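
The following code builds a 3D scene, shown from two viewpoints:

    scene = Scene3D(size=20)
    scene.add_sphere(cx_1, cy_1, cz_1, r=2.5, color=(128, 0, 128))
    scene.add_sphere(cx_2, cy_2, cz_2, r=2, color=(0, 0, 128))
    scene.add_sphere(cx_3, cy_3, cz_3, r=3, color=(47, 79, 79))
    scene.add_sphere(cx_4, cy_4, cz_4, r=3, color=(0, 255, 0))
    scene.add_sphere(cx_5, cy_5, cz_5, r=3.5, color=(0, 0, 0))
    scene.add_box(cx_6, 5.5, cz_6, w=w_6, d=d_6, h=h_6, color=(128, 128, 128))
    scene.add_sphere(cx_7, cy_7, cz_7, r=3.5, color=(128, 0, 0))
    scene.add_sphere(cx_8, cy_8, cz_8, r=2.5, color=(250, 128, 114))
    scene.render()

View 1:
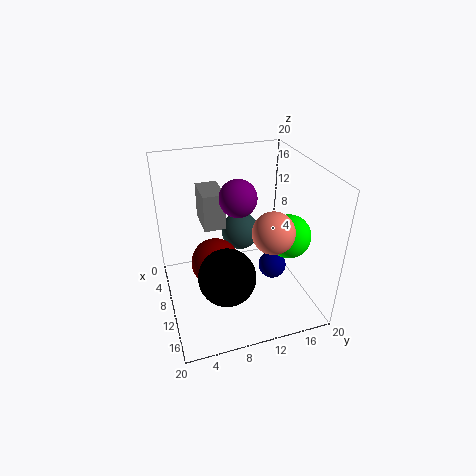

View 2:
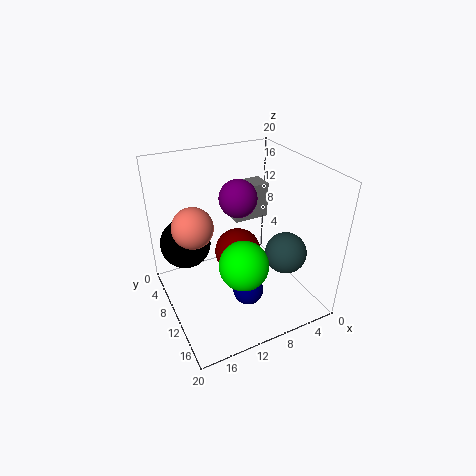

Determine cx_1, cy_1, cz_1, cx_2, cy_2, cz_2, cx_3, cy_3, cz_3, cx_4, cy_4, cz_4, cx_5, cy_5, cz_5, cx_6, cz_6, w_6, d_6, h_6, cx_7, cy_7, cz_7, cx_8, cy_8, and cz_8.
cx_1 = 10
cy_1 = 10
cz_1 = 16
cx_2 = 11
cy_2 = 15
cz_2 = 5
cx_3 = 3.5
cy_3 = 12.5
cz_3 = 7
cx_4 = 12.5
cy_4 = 16.5
cz_4 = 10.5
cx_5 = 16.5
cy_5 = 6.5
cz_5 = 9
cx_6 = 4.5
cz_6 = 11.5
w_6 = 5
d_6 = 3
h_6 = 5
cx_7 = 8.5
cy_7 = 7
cz_7 = 5.5
cx_8 = 17
cy_8 = 12
cz_8 = 14.5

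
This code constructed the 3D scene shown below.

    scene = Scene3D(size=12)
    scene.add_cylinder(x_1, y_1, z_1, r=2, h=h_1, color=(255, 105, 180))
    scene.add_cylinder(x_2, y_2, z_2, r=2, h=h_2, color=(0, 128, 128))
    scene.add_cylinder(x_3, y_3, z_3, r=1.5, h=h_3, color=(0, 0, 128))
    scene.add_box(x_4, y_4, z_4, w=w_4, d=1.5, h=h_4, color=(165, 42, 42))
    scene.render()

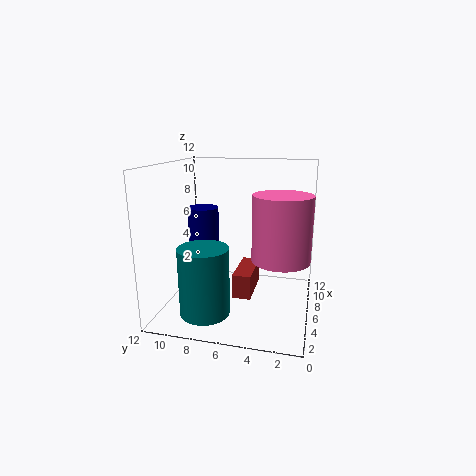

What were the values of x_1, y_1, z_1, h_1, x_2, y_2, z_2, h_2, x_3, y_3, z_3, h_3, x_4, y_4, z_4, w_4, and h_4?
x_1 = 2; y_1 = 2; z_1 = 6; h_1 = 4.5; x_2 = 3; y_2 = 8; z_2 = 0.5; h_2 = 5.5; x_3 = 10; y_3 = 10.5; z_3 = 4; h_3 = 3.5; x_4 = 4; y_4 = 4.5; z_4 = 1.5; w_4 = 4; h_4 = 2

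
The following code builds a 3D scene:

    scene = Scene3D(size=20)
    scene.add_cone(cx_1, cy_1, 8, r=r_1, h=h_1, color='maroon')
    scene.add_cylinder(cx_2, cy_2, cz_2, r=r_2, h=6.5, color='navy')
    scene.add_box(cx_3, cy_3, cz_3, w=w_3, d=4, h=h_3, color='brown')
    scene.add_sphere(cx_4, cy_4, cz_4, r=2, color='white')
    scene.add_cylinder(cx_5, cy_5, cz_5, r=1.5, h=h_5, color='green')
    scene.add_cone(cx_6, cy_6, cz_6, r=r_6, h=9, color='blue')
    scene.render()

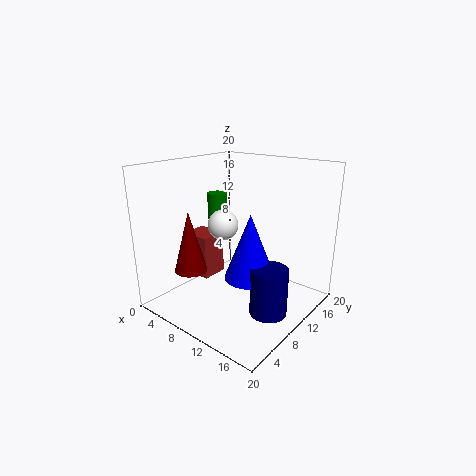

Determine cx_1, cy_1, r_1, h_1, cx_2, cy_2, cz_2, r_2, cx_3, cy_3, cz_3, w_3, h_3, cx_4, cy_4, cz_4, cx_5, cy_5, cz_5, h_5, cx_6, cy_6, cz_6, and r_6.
cx_1 = 9; cy_1 = 2; r_1 = 2; h_1 = 7.5; cx_2 = 16; cy_2 = 9; cz_2 = 1; r_2 = 2.5; cx_3 = 0.5; cy_3 = 8.5; cz_3 = 2.5; w_3 = 4.5; h_3 = 6.5; cx_4 = 9.5; cy_4 = 7.5; cz_4 = 12.5; cx_5 = 4; cy_5 = 12.5; cz_5 = 11; h_5 = 4; cx_6 = 12.5; cy_6 = 9.5; cz_6 = 5; r_6 = 3.5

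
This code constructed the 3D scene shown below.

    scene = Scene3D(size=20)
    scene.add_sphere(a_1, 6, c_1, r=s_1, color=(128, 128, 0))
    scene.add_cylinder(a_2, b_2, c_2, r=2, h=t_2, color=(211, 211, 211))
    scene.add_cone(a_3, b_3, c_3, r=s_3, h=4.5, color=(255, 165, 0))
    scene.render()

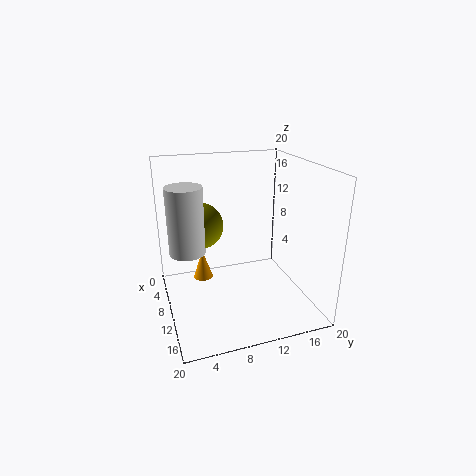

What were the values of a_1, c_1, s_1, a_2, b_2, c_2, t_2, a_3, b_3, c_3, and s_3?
a_1 = 4
c_1 = 10
s_1 = 3.5
a_2 = 16
b_2 = 2
c_2 = 12
t_2 = 7.5
a_3 = 4.5
b_3 = 6
c_3 = 1.5
s_3 = 1.5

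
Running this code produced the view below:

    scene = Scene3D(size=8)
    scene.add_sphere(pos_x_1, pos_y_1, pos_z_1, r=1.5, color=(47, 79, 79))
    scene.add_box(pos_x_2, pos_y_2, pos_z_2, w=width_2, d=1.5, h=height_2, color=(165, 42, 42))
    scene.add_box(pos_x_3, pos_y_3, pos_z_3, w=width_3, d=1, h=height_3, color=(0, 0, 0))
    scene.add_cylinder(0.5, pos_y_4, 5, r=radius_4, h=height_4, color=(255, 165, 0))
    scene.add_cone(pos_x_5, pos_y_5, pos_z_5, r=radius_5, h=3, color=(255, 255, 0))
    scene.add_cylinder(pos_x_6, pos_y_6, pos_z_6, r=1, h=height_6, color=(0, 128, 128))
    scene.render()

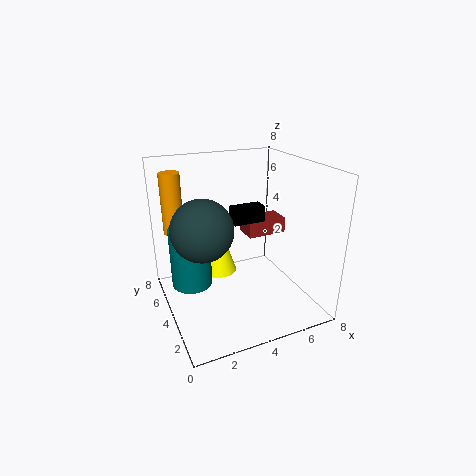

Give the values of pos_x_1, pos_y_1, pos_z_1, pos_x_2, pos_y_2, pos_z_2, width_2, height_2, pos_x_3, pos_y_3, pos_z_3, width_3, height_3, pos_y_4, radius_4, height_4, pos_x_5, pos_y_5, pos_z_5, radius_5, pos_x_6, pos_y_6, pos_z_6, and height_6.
pos_x_1 = 1.5, pos_y_1 = 2.5, pos_z_1 = 5.5, pos_x_2 = 5.5, pos_y_2 = 5.5, pos_z_2 = 3, width_2 = 2.5, height_2 = 1, pos_x_3 = 4.5, pos_y_3 = 5.5, pos_z_3 = 4, width_3 = 2, height_3 = 1, pos_y_4 = 4, radius_4 = 0.5, height_4 = 3, pos_x_5 = 3, pos_y_5 = 4.5, pos_z_5 = 2, radius_5 = 1, pos_x_6 = 1, pos_y_6 = 3, pos_z_6 = 2.5, height_6 = 3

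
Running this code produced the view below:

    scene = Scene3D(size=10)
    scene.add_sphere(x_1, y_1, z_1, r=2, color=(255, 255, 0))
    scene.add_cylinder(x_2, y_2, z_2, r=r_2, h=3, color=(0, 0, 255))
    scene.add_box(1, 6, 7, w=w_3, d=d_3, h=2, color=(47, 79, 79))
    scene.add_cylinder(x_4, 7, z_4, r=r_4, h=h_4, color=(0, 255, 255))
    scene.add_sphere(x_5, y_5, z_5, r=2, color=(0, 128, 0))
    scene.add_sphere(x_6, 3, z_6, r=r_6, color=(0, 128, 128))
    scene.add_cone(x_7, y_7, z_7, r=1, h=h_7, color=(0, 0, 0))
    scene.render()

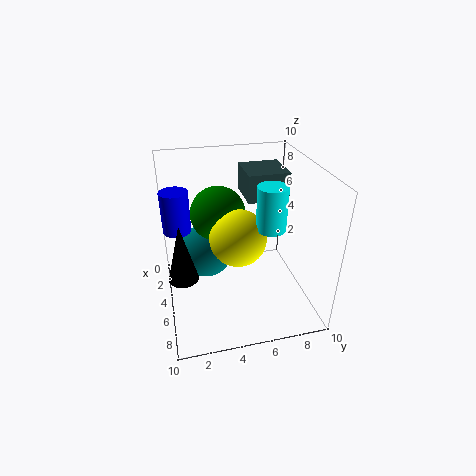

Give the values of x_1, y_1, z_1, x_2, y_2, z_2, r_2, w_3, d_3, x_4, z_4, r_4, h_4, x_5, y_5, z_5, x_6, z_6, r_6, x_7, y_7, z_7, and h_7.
x_1 = 5, y_1 = 5, z_1 = 5, x_2 = 3, y_2 = 1, z_2 = 5, r_2 = 1, w_3 = 3, d_3 = 3, x_4 = 6, z_4 = 6, r_4 = 1, h_4 = 3, x_5 = 3, y_5 = 4, z_5 = 6, x_6 = 3, z_6 = 3, r_6 = 2, x_7 = 6, y_7 = 1, z_7 = 3, h_7 = 4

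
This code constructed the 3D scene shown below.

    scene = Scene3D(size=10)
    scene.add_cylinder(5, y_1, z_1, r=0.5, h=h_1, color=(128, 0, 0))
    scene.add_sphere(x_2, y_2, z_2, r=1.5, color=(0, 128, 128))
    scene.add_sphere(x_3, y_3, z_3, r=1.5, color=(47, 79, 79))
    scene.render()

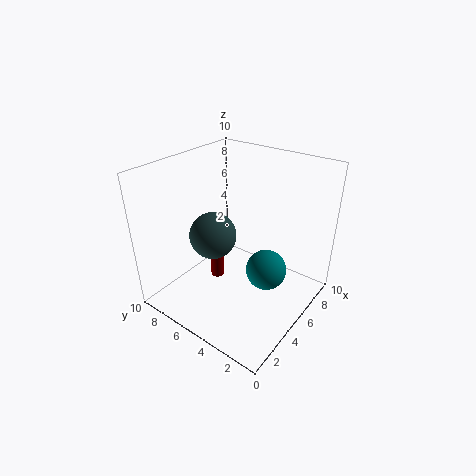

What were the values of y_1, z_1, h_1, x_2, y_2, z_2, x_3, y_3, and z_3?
y_1 = 7
z_1 = 1
h_1 = 3.5
x_2 = 6.5
y_2 = 3.5
z_2 = 2
x_3 = 3
y_3 = 5.5
z_3 = 6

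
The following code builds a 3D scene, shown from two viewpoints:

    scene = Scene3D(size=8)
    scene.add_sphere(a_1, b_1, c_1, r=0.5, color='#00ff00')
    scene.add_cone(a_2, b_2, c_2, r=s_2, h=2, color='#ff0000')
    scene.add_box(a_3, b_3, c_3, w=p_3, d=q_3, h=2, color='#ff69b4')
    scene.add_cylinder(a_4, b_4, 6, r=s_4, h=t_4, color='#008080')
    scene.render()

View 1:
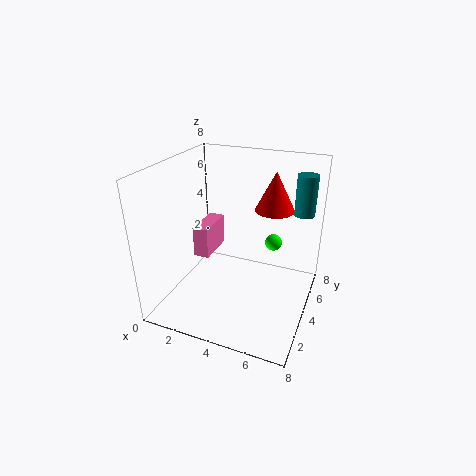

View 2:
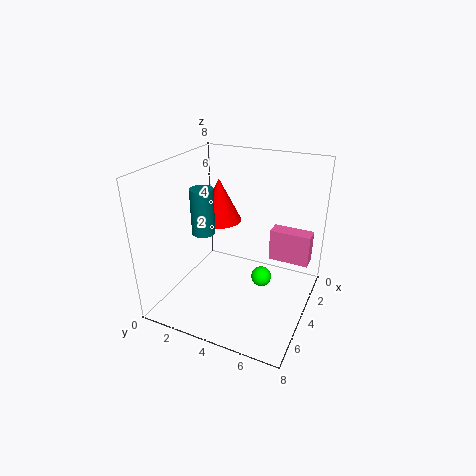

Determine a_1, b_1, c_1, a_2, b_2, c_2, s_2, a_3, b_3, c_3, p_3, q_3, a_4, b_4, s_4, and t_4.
a_1 = 5.5; b_1 = 6; c_1 = 3; a_2 = 6; b_2 = 4; c_2 = 6; s_2 = 1; a_3 = 0.5; b_3 = 5; c_3 = 1.5; p_3 = 1; q_3 = 2.5; a_4 = 7.5; b_4 = 4; s_4 = 0.5; t_4 = 2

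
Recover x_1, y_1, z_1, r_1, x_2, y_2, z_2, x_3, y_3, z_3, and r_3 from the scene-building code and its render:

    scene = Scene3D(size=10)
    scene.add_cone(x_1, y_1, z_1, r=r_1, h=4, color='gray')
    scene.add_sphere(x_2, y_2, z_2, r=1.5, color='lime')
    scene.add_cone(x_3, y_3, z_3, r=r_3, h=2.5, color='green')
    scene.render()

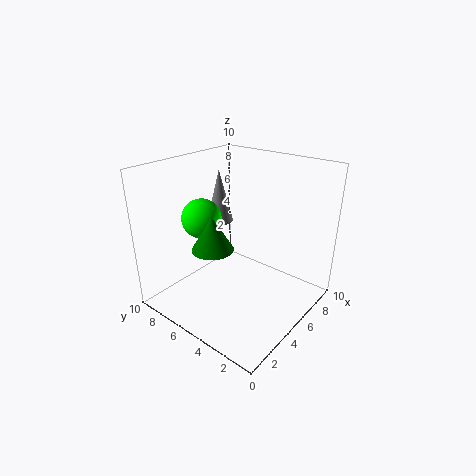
x_1 = 6.5; y_1 = 8; z_1 = 5; r_1 = 1; x_2 = 5; y_2 = 8.5; z_2 = 5.5; x_3 = 4; y_3 = 6.5; z_3 = 4; r_3 = 1.5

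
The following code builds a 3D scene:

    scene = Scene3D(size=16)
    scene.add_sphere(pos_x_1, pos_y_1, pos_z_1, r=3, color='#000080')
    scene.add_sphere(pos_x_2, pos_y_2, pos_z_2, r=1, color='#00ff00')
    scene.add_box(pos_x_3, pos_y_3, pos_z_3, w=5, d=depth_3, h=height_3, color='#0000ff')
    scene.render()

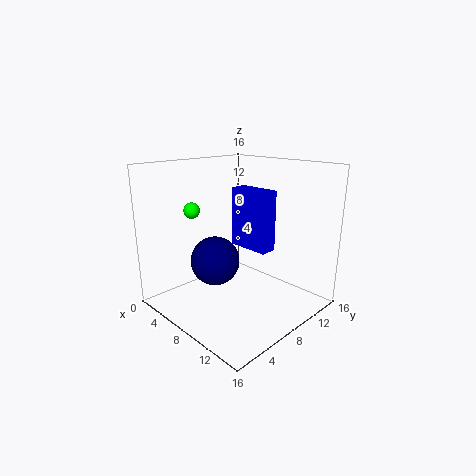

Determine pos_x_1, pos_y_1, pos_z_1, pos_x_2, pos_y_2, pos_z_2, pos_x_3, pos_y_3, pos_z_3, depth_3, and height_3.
pos_x_1 = 4
pos_y_1 = 8
pos_z_1 = 4
pos_x_2 = 1
pos_y_2 = 7
pos_z_2 = 10
pos_x_3 = 5
pos_y_3 = 10
pos_z_3 = 6
depth_3 = 2
height_3 = 7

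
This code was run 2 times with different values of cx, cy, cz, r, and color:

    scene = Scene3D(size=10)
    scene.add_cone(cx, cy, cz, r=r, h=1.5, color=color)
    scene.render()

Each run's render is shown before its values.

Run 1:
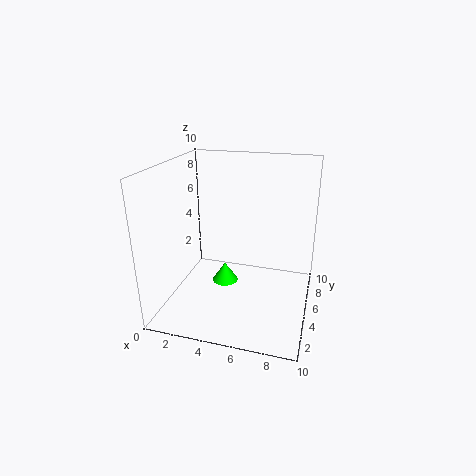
cx = 3.5, cy = 6.5, cz = 0.5, r = 1, color = 'lime'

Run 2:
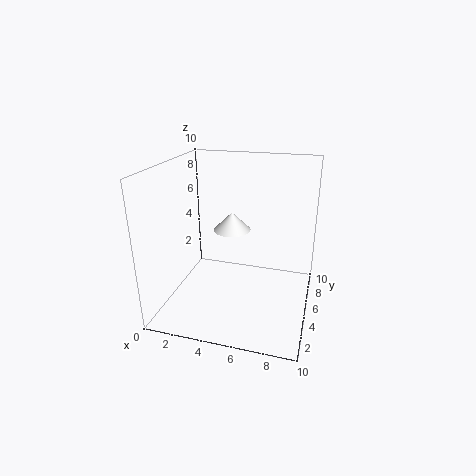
cx = 3.5, cy = 8.5, cz = 4, r = 1.5, color = 'white'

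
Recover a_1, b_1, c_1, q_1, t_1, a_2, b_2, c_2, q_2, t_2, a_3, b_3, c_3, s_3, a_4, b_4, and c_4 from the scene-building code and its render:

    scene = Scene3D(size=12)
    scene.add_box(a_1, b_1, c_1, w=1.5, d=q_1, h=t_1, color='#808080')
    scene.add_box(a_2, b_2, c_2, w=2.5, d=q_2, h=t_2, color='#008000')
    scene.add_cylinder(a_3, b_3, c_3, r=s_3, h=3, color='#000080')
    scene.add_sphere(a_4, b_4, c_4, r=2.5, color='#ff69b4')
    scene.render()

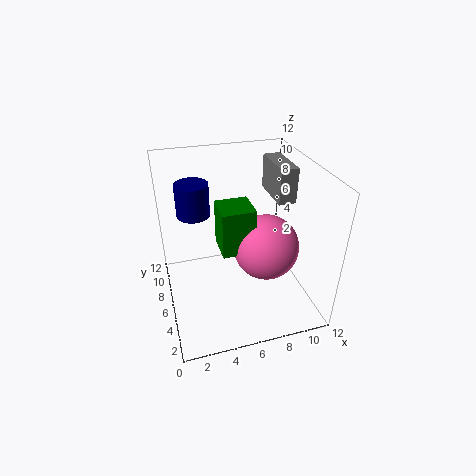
a_1 = 9.5
b_1 = 6
c_1 = 8.5
q_1 = 4
t_1 = 3
a_2 = 4
b_2 = 3
c_2 = 6.5
q_2 = 2.5
t_2 = 3.5
a_3 = 3
b_3 = 10
c_3 = 6.5
s_3 = 1.5
a_4 = 7.5
b_4 = 3.5
c_4 = 6.5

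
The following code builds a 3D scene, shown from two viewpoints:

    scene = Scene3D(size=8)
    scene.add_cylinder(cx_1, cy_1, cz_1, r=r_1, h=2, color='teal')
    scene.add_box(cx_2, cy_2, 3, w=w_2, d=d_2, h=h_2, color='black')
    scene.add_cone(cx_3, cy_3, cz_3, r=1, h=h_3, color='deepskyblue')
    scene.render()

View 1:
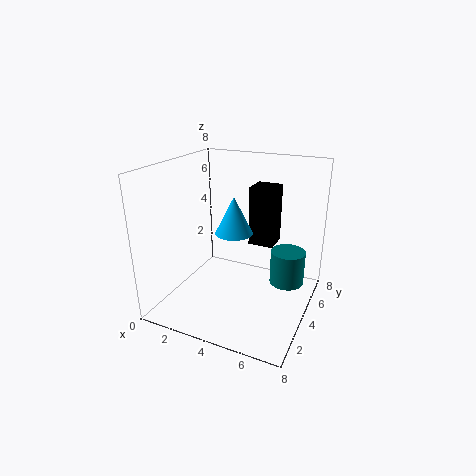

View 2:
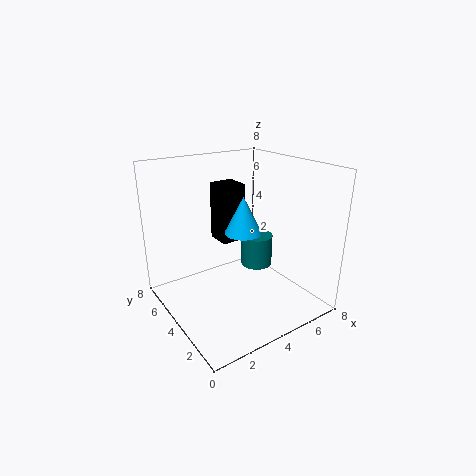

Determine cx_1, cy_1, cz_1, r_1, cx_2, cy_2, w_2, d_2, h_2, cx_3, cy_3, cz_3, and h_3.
cx_1 = 6.5; cy_1 = 5.5; cz_1 = 1; r_1 = 1; cx_2 = 4; cy_2 = 5.5; w_2 = 1.5; d_2 = 1.5; h_2 = 3.5; cx_3 = 4; cy_3 = 3.5; cz_3 = 4.5; h_3 = 2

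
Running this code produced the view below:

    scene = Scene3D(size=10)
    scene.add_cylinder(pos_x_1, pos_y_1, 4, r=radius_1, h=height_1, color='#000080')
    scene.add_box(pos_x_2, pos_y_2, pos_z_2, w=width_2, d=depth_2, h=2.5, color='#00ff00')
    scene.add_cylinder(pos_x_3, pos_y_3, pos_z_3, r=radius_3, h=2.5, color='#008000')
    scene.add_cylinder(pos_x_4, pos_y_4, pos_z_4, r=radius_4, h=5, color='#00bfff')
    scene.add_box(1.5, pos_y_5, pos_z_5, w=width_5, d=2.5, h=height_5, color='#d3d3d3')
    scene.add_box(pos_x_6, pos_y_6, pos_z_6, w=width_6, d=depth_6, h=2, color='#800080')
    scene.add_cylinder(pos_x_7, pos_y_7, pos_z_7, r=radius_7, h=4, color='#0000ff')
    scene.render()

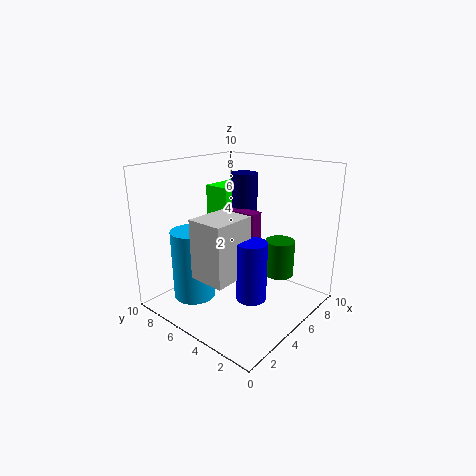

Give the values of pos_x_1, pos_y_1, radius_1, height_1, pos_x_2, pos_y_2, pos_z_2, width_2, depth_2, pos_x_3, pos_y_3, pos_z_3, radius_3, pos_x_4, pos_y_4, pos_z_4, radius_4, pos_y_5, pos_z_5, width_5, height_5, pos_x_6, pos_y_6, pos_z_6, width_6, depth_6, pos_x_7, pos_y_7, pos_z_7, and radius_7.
pos_x_1 = 7.5; pos_y_1 = 6.5; radius_1 = 1; height_1 = 5; pos_x_2 = 6; pos_y_2 = 7; pos_z_2 = 5.5; width_2 = 3; depth_2 = 2; pos_x_3 = 6.5; pos_y_3 = 2.5; pos_z_3 = 2.5; radius_3 = 1; pos_x_4 = 3; pos_y_4 = 7.5; pos_z_4 = 0.5; radius_4 = 1.5; pos_y_5 = 3.5; pos_z_5 = 3; width_5 = 3; height_5 = 4; pos_x_6 = 6; pos_y_6 = 4.5; pos_z_6 = 4.5; width_6 = 1; depth_6 = 2.5; pos_x_7 = 4; pos_y_7 = 3; pos_z_7 = 1.5; radius_7 = 1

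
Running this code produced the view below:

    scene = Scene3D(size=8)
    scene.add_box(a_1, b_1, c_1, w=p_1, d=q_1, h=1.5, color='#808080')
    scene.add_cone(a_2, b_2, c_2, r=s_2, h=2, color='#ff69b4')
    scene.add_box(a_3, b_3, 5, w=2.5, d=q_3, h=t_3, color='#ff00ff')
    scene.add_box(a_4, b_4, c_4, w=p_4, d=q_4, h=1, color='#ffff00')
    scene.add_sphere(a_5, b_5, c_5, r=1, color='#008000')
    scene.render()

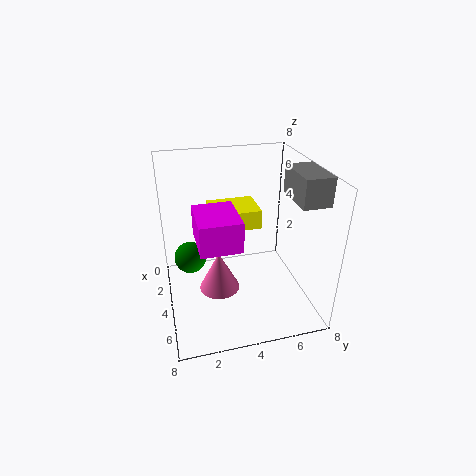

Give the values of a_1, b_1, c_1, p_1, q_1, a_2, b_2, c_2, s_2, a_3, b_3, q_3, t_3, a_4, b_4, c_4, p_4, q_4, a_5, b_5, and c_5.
a_1 = 4
b_1 = 6.5
c_1 = 6.5
p_1 = 2.5
q_1 = 1.5
a_2 = 6
b_2 = 2.5
c_2 = 2.5
s_2 = 1
a_3 = 4.5
b_3 = 1.5
q_3 = 2
t_3 = 1.5
a_4 = 3
b_4 = 2.5
c_4 = 5
p_4 = 2
q_4 = 2.5
a_5 = 1.5
b_5 = 1.5
c_5 = 1.5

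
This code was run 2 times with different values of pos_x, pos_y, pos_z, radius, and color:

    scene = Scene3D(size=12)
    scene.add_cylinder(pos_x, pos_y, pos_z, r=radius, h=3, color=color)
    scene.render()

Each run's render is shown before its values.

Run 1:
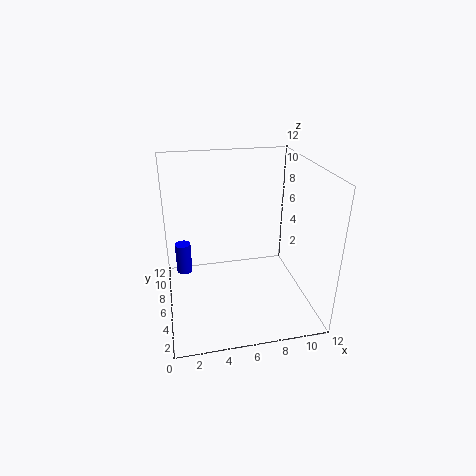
pos_x = 1.5; pos_y = 10.5; pos_z = 0.5; radius = 0.75; color = 'blue'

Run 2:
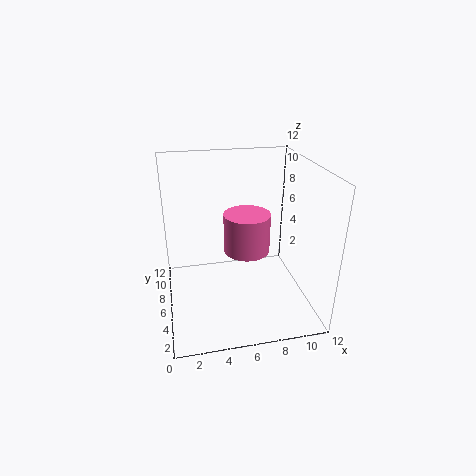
pos_x = 6.25; pos_y = 4; pos_z = 6; radius = 1.75; color = 'hotpink'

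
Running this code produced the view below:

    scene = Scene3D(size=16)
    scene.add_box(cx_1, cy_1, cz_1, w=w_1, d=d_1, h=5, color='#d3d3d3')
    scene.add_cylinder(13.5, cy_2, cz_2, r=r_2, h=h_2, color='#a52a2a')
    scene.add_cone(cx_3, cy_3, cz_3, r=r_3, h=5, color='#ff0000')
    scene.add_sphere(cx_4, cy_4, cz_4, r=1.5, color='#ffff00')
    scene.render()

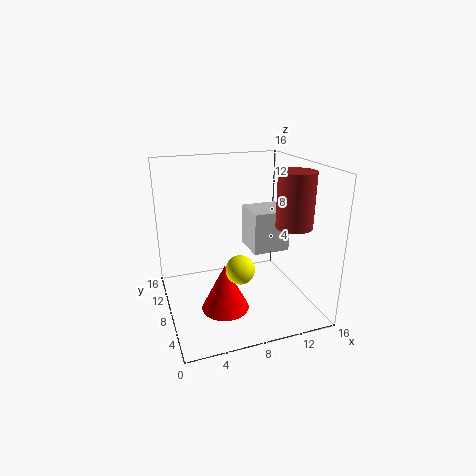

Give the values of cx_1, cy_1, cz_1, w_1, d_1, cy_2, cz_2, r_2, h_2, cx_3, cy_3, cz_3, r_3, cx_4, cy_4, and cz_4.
cx_1 = 10.5
cy_1 = 9
cz_1 = 5
w_1 = 4.5
d_1 = 4.5
cy_2 = 5.5
cz_2 = 9.5
r_2 = 2
h_2 = 6
cx_3 = 5.5
cy_3 = 5
cz_3 = 1.5
r_3 = 2.5
cx_4 = 7
cy_4 = 4.5
cz_4 = 6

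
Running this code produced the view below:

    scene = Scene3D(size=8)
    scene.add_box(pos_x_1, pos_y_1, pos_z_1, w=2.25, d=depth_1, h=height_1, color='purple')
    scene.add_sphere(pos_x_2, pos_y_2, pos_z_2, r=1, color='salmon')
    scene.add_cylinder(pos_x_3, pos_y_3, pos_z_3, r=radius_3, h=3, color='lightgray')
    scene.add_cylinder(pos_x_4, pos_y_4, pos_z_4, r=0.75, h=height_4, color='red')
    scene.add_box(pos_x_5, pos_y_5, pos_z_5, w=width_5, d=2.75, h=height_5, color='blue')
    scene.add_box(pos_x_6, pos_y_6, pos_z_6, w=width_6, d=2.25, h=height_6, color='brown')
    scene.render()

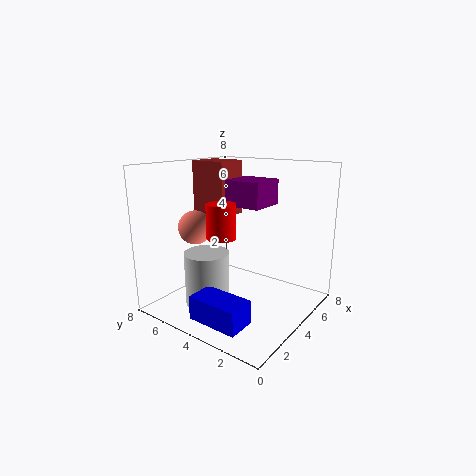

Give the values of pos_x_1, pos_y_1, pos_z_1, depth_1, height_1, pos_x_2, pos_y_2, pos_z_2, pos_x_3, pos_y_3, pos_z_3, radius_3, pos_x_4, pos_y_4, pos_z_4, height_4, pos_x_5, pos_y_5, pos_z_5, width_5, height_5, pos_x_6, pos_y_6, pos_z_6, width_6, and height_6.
pos_x_1 = 4.75; pos_y_1 = 3.25; pos_z_1 = 5.5; depth_1 = 2.5; height_1 = 1.5; pos_x_2 = 3.5; pos_y_2 = 6.75; pos_z_2 = 4.25; pos_x_3 = 2.75; pos_y_3 = 5.25; pos_z_3 = 0.25; radius_3 = 1.25; pos_x_4 = 2.25; pos_y_4 = 3.75; pos_z_4 = 4.5; height_4 = 1.75; pos_x_5 = 0.5; pos_y_5 = 1.75; pos_z_5 = 0.5; width_5 = 1.5; height_5 = 1.25; pos_x_6 = 4.5; pos_y_6 = 5.5; pos_z_6 = 4.75; width_6 = 2; height_6 = 3.25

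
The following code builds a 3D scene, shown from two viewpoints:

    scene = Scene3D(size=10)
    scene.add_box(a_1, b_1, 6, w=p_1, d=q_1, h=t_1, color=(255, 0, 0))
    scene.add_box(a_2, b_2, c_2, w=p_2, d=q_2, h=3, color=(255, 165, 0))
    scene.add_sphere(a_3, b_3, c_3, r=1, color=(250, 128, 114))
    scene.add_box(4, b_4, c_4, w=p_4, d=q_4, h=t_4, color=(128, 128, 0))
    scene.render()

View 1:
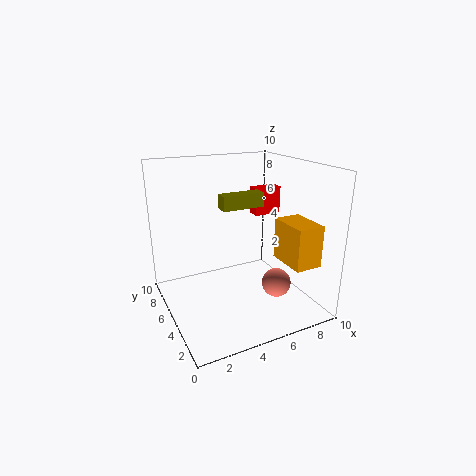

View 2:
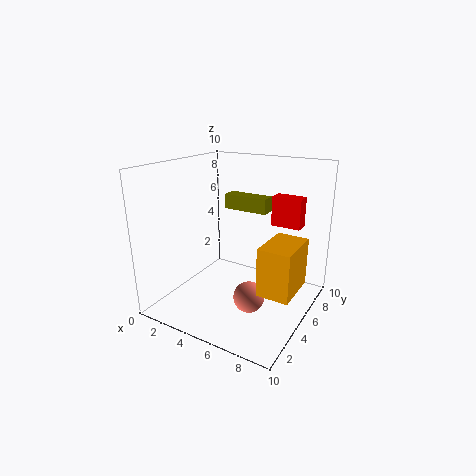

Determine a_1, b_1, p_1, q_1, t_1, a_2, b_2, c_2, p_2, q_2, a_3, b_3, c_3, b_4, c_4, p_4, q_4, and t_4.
a_1 = 7, b_1 = 6, p_1 = 2, q_1 = 1, t_1 = 2, a_2 = 8, b_2 = 2, c_2 = 3, p_2 = 2, q_2 = 3, a_3 = 7, b_3 = 3, c_3 = 2, b_4 = 5, c_4 = 7, p_4 = 3, q_4 = 1, t_4 = 1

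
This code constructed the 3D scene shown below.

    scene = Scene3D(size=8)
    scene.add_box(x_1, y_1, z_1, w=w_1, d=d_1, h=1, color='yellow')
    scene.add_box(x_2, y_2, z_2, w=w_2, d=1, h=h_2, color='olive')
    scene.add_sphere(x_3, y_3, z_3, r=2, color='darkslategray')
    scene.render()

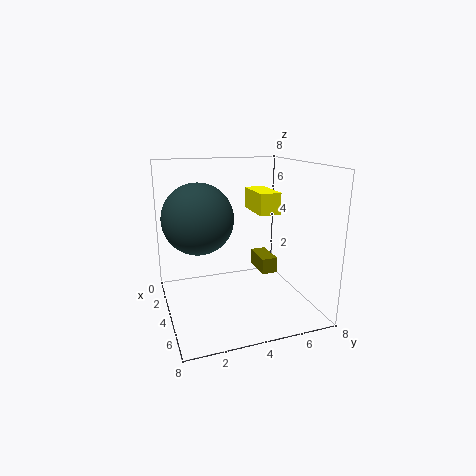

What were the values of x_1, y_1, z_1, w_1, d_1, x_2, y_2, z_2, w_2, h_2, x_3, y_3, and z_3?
x_1 = 5; y_1 = 4; z_1 = 6; w_1 = 2; d_1 = 1; x_2 = 1; y_2 = 6; z_2 = 1; w_2 = 2; h_2 = 1; x_3 = 3; y_3 = 2; z_3 = 5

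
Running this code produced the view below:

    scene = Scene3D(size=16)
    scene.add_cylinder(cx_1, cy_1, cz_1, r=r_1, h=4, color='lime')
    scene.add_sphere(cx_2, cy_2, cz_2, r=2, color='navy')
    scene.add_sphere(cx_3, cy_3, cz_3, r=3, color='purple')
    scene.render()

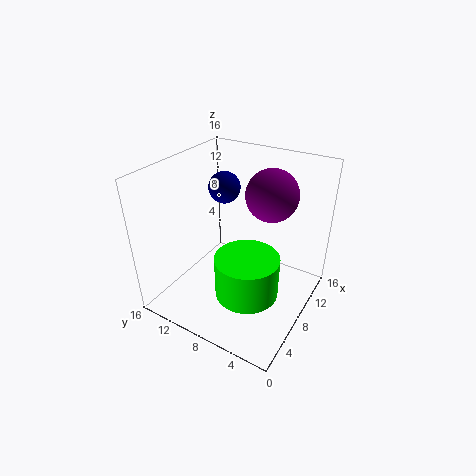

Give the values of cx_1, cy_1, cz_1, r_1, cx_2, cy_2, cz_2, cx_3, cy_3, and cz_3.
cx_1 = 3, cy_1 = 4, cz_1 = 6, r_1 = 3, cx_2 = 13, cy_2 = 13, cz_2 = 11, cx_3 = 12, cy_3 = 6, cz_3 = 12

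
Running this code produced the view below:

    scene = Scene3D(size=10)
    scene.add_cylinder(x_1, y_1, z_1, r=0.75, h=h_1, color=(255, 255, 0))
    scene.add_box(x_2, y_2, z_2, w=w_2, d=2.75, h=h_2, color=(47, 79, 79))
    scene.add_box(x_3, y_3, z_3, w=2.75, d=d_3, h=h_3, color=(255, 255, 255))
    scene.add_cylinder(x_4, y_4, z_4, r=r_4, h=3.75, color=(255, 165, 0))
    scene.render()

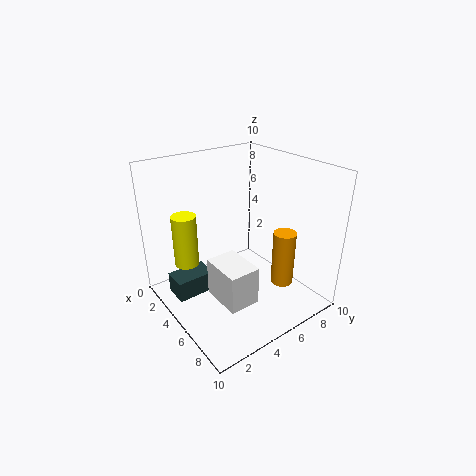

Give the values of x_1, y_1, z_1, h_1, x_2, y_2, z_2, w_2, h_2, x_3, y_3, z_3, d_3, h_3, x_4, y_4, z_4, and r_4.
x_1 = 5, y_1 = 1, z_1 = 4.5, h_1 = 3.25, x_2 = 2.25, y_2 = 0.75, z_2 = 0.75, w_2 = 1.75, h_2 = 1.5, x_3 = 5.75, y_3 = 2, z_3 = 2.25, d_3 = 2, h_3 = 2.5, x_4 = 7.75, y_4 = 6.75, z_4 = 2.25, r_4 = 0.75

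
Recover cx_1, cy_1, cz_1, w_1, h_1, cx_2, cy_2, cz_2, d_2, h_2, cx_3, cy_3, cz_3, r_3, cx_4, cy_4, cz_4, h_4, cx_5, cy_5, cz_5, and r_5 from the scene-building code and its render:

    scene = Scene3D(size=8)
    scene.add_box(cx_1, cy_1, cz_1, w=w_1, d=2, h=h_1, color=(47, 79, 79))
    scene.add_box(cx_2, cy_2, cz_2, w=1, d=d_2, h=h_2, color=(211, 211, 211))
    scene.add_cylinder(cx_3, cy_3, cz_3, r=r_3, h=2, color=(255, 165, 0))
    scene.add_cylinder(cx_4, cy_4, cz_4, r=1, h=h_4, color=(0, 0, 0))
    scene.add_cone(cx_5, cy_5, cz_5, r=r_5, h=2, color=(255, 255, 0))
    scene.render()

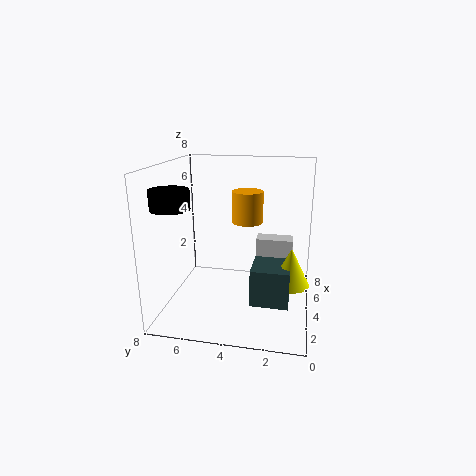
cx_1 = 2; cy_1 = 1; cz_1 = 1; w_1 = 3; h_1 = 2; cx_2 = 4; cy_2 = 1; cz_2 = 3; d_2 = 2; h_2 = 1; cx_3 = 7; cy_3 = 4; cz_3 = 4; r_3 = 1; cx_4 = 2; cy_4 = 7; cz_4 = 6; h_4 = 1; cx_5 = 3; cy_5 = 1; cz_5 = 2; r_5 = 1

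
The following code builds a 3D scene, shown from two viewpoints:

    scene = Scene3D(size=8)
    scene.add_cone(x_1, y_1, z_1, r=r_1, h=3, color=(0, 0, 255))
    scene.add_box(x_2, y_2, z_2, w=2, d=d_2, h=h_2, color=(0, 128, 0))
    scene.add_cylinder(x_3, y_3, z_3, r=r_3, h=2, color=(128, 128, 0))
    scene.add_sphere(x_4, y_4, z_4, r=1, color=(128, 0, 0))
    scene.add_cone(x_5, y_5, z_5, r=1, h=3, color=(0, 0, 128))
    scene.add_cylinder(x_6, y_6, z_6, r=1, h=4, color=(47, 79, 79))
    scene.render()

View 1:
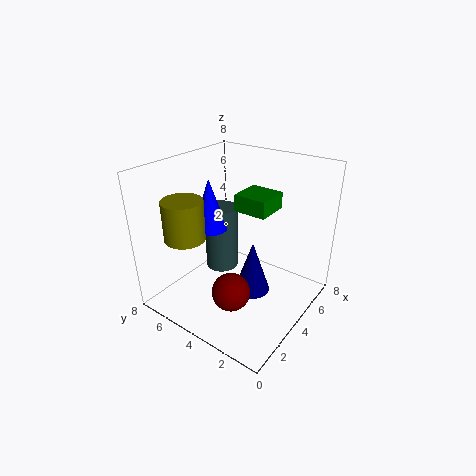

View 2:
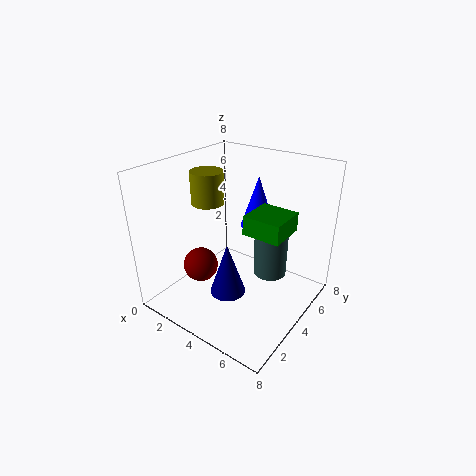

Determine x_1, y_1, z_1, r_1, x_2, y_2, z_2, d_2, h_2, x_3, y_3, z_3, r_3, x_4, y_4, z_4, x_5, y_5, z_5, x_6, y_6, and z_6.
x_1 = 4; y_1 = 6; z_1 = 4; r_1 = 1; x_2 = 5; y_2 = 3; z_2 = 5; d_2 = 2; h_2 = 1; x_3 = 1; y_3 = 5; z_3 = 5; r_3 = 1; x_4 = 2; y_4 = 3; z_4 = 2; x_5 = 4; y_5 = 3; z_5 = 1; x_6 = 5; y_6 = 6; z_6 = 1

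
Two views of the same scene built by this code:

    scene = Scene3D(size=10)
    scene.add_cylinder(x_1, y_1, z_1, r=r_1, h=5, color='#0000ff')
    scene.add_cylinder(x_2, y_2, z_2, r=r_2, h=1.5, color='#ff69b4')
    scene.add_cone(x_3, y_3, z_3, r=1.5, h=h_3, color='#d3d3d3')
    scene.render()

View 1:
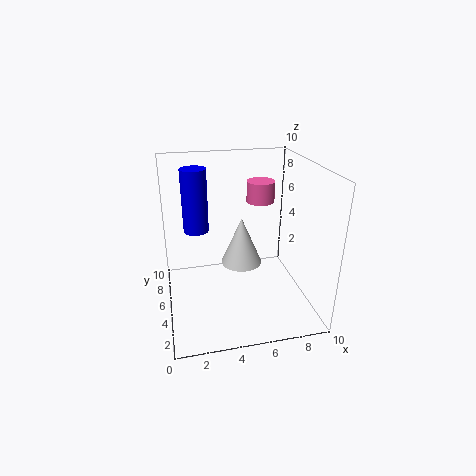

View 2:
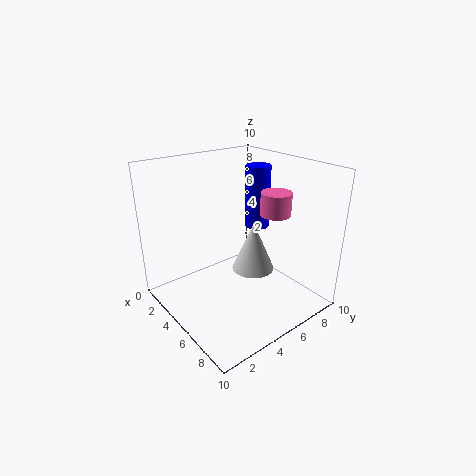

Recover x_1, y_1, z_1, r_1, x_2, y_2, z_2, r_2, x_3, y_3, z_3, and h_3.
x_1 = 2.5; y_1 = 9; z_1 = 4; r_1 = 1; x_2 = 7; y_2 = 6.5; z_2 = 7; r_2 = 1; x_3 = 5.5; y_3 = 6; z_3 = 2.5; h_3 = 3.5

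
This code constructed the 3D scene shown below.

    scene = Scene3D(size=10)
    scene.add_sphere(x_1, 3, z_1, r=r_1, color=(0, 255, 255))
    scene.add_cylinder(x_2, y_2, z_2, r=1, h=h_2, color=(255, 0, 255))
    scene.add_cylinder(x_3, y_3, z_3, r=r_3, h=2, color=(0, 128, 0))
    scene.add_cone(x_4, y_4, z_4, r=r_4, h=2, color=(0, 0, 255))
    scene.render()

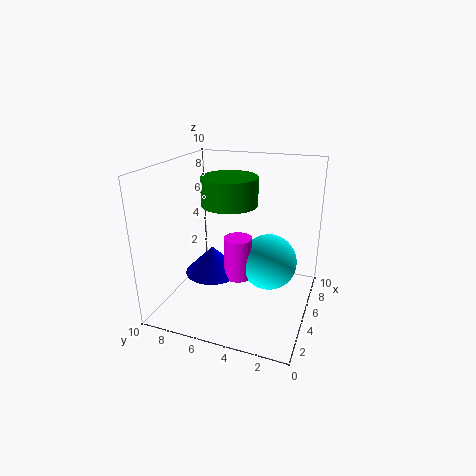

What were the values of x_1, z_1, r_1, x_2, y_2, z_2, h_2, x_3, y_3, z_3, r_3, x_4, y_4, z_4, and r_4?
x_1 = 6
z_1 = 3
r_1 = 2
x_2 = 5
y_2 = 5
z_2 = 2
h_2 = 3
x_3 = 6
y_3 = 6
z_3 = 7
r_3 = 2
x_4 = 5
y_4 = 7
z_4 = 2
r_4 = 2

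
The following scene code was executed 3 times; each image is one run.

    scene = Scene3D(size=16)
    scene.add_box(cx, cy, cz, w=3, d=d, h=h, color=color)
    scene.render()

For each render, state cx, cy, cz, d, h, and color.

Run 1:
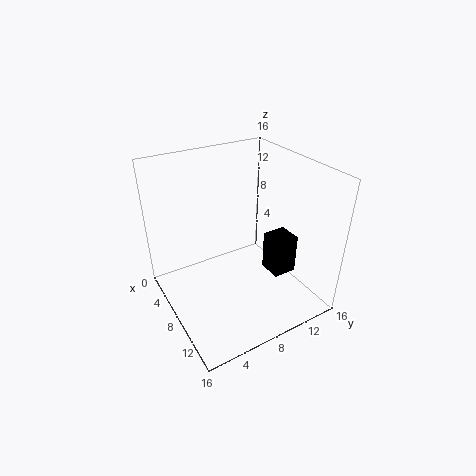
cx = 6; cy = 13; cz = 1; d = 3; h = 5; color = 'black'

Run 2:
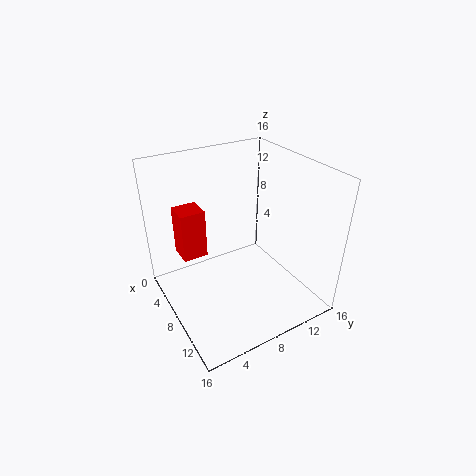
cx = 1; cy = 3; cz = 4; d = 3; h = 6; color = 'red'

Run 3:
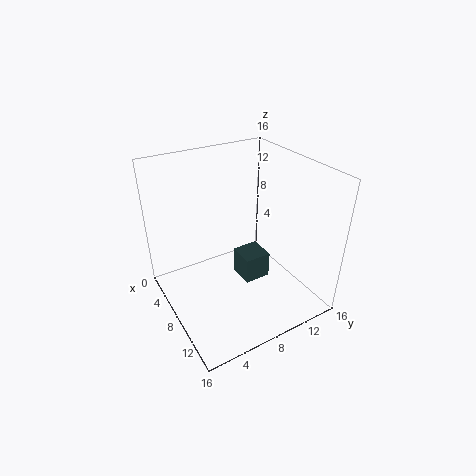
cx = 7; cy = 8; cz = 3; d = 3; h = 3; color = 'darkslategray'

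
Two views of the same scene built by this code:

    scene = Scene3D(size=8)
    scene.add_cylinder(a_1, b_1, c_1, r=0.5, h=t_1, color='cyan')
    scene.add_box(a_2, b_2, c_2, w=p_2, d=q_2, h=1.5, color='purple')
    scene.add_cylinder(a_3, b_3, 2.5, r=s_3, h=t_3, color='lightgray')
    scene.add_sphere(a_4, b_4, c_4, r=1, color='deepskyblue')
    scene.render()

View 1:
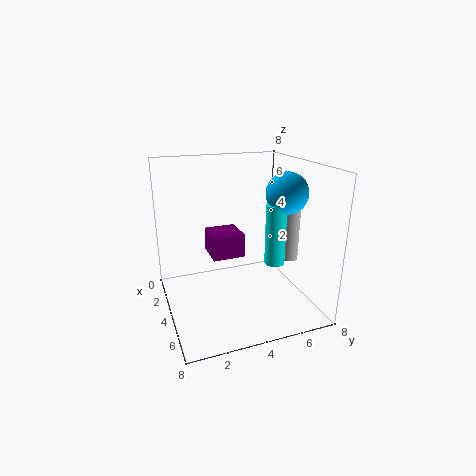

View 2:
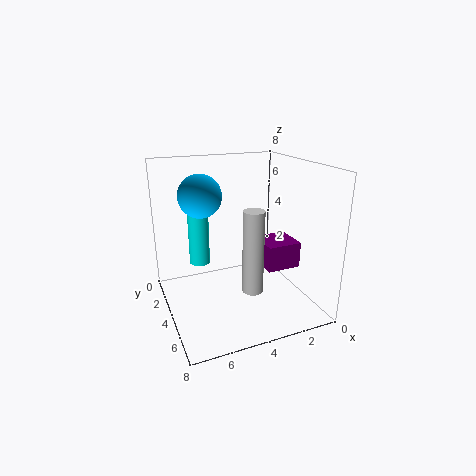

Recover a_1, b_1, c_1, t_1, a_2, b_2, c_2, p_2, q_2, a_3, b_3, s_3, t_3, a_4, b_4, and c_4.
a_1 = 6.5; b_1 = 5; c_1 = 3.5; t_1 = 3; a_2 = 0.5; b_2 = 3; c_2 = 2; p_2 = 2; q_2 = 2; a_3 = 4.5; b_3 = 7; s_3 = 0.5; t_3 = 4; a_4 = 6.5; b_4 = 5.5; c_4 = 7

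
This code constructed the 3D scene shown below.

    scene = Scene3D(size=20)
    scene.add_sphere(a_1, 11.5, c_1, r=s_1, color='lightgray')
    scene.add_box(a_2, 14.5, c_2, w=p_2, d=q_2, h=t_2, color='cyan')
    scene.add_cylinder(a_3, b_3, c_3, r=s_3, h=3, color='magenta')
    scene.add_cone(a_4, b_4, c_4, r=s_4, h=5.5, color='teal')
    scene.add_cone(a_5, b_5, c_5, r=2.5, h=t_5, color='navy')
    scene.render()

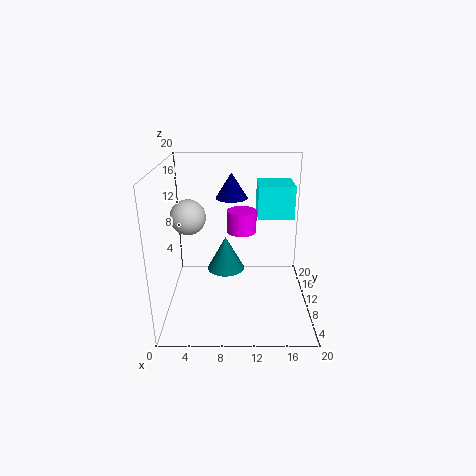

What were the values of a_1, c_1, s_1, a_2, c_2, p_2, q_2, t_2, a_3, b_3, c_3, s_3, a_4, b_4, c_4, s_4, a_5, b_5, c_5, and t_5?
a_1 = 3
c_1 = 12.5
s_1 = 2.5
a_2 = 13
c_2 = 11
p_2 = 5.5
q_2 = 5.5
t_2 = 5
a_3 = 10.5
b_3 = 10
c_3 = 11
s_3 = 2
a_4 = 8
b_4 = 16
c_4 = 2
s_4 = 3
a_5 = 9
b_5 = 17.5
c_5 = 13.5
t_5 = 4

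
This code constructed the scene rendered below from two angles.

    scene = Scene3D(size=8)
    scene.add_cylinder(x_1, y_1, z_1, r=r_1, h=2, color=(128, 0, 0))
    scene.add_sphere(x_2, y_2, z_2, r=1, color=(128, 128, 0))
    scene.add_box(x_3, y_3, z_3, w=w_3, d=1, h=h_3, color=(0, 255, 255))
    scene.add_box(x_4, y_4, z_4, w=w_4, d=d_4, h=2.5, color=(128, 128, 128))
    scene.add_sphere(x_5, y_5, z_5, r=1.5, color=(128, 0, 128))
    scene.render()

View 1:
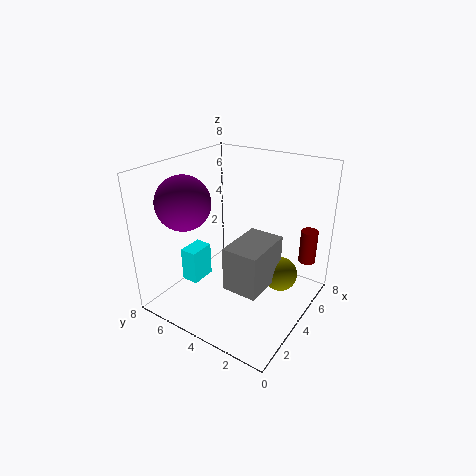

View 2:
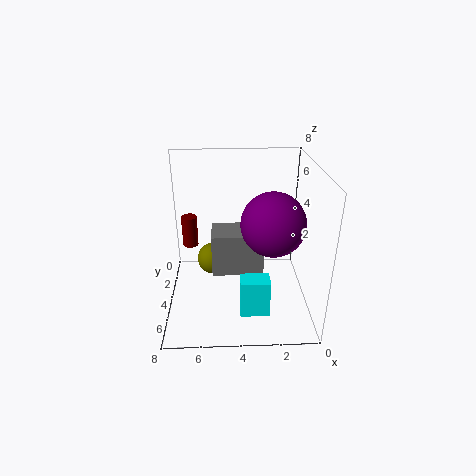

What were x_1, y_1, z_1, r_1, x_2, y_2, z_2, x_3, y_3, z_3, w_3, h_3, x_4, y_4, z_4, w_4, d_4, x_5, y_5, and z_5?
x_1 = 7; y_1 = 1; z_1 = 2; r_1 = 0.5; x_2 = 5.5; y_2 = 2; z_2 = 1.5; x_3 = 2.5; y_3 = 6; z_3 = 1; w_3 = 1.5; h_3 = 2; x_4 = 2.5; y_4 = 2; z_4 = 1.5; w_4 = 3; d_4 = 2; x_5 = 2.5; y_5 = 6.5; z_5 = 6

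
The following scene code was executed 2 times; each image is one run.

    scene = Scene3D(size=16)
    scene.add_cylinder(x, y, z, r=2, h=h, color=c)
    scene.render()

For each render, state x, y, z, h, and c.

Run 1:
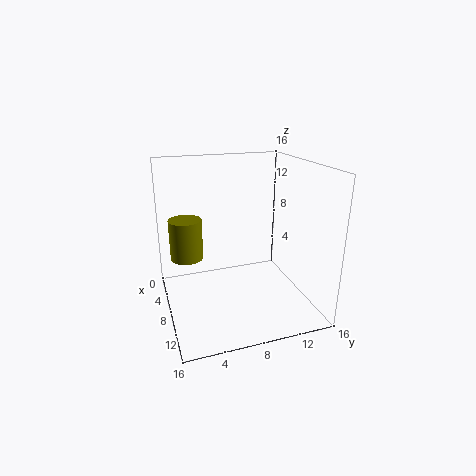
x = 3, y = 3, z = 4, h = 5, c = 'olive'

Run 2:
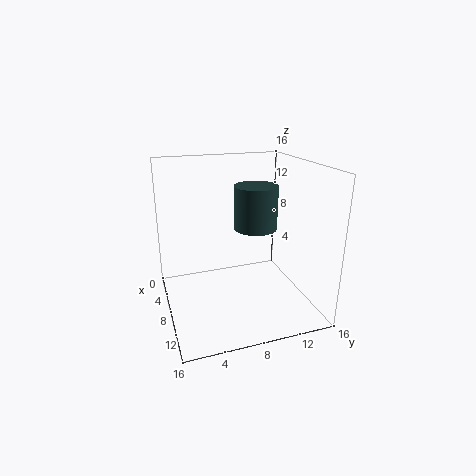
x = 13, y = 8, z = 11, h = 4, c = 'darkslategray'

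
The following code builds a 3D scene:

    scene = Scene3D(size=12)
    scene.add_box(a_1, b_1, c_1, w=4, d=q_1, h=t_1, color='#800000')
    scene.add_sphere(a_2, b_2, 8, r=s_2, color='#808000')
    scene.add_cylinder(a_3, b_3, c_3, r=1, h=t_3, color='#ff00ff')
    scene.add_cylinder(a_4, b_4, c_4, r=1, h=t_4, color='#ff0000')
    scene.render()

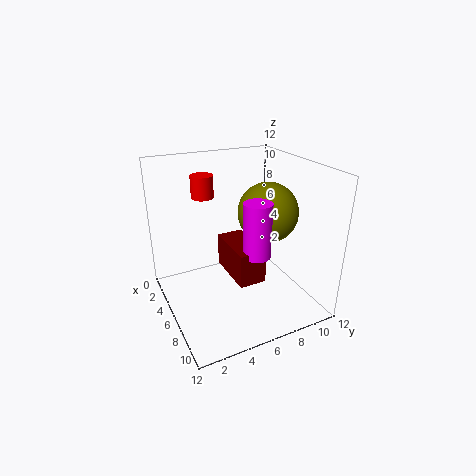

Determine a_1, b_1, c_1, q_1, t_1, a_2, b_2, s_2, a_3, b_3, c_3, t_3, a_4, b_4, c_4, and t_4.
a_1 = 6.5
b_1 = 4
c_1 = 4.5
q_1 = 2
t_1 = 2.5
a_2 = 6.5
b_2 = 8.5
s_2 = 2.5
a_3 = 10
b_3 = 5.5
c_3 = 6.5
t_3 = 4
a_4 = 2
b_4 = 4.5
c_4 = 8.5
t_4 = 2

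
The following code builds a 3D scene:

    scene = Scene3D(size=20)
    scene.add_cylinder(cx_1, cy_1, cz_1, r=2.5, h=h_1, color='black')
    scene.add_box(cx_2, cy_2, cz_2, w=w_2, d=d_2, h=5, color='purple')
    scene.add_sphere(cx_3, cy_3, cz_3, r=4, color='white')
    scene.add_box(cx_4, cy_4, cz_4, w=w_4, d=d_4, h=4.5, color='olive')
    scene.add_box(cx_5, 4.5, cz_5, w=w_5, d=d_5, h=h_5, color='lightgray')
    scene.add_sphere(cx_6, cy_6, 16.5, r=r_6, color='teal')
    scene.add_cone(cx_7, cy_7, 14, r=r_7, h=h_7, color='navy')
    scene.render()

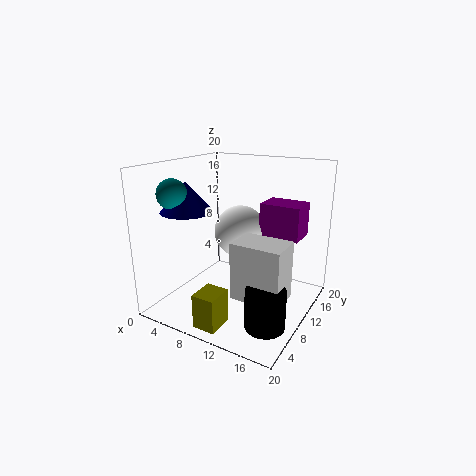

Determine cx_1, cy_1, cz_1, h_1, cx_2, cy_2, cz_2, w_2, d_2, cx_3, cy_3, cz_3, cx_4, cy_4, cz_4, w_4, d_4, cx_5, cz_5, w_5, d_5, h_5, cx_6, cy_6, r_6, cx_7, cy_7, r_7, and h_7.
cx_1 = 17
cy_1 = 4.5
cz_1 = 1.5
h_1 = 5
cx_2 = 11
cy_2 = 14.5
cz_2 = 9
w_2 = 6
d_2 = 4.5
cx_3 = 7.5
cy_3 = 15
cz_3 = 9
cx_4 = 9
cy_4 = 0.5
cz_4 = 1
w_4 = 3
d_4 = 3.5
cx_5 = 12
cz_5 = 4
w_5 = 6.5
d_5 = 4.5
h_5 = 7.5
cx_6 = 3.5
cy_6 = 4.5
r_6 = 2
cx_7 = 4.5
cy_7 = 6
r_7 = 3.5
h_7 = 4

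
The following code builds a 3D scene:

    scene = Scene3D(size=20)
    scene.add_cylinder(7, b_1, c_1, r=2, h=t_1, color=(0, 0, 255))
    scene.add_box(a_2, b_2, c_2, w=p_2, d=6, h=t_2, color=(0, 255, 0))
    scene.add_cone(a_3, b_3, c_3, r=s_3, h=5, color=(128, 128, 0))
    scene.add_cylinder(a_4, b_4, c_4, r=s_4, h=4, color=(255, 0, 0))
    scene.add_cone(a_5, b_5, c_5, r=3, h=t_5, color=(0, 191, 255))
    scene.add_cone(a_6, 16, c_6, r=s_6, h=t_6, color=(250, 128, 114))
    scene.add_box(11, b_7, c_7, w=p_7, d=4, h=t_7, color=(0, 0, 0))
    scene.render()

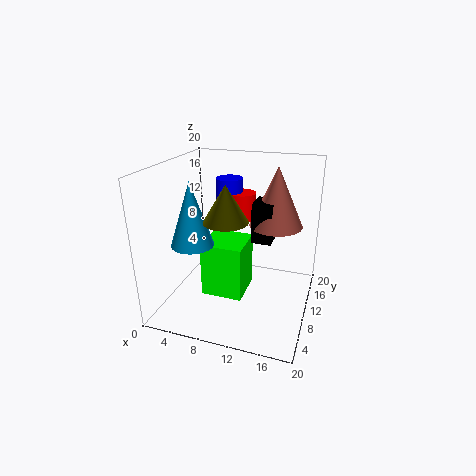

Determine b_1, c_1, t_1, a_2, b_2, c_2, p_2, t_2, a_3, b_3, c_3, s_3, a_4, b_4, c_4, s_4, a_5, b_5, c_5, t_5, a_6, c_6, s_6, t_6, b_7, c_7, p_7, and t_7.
b_1 = 15; c_1 = 11; t_1 = 6; a_2 = 5; b_2 = 8; c_2 = 1; p_2 = 6; t_2 = 8; a_3 = 9; b_3 = 8; c_3 = 13; s_3 = 3; a_4 = 9; b_4 = 15; c_4 = 11; s_4 = 2; a_5 = 4; b_5 = 8; c_5 = 9; t_5 = 9; a_6 = 14; c_6 = 10; s_6 = 4; t_6 = 9; b_7 = 13; c_7 = 8; p_7 = 3; t_7 = 6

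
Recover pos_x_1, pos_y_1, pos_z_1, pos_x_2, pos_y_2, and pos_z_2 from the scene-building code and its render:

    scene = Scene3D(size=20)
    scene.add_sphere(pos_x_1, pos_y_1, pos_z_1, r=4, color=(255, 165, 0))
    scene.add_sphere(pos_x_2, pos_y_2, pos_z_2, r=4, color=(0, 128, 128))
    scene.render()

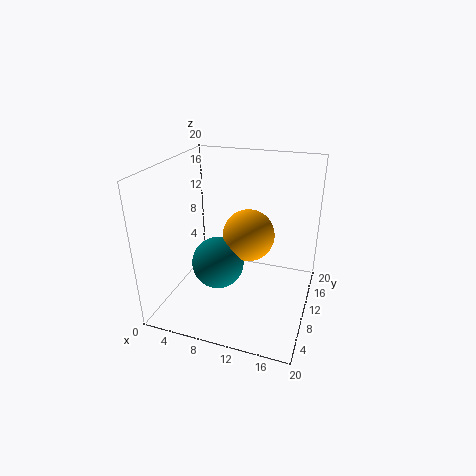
pos_x_1 = 10, pos_y_1 = 15, pos_z_1 = 8, pos_x_2 = 6, pos_y_2 = 12, pos_z_2 = 4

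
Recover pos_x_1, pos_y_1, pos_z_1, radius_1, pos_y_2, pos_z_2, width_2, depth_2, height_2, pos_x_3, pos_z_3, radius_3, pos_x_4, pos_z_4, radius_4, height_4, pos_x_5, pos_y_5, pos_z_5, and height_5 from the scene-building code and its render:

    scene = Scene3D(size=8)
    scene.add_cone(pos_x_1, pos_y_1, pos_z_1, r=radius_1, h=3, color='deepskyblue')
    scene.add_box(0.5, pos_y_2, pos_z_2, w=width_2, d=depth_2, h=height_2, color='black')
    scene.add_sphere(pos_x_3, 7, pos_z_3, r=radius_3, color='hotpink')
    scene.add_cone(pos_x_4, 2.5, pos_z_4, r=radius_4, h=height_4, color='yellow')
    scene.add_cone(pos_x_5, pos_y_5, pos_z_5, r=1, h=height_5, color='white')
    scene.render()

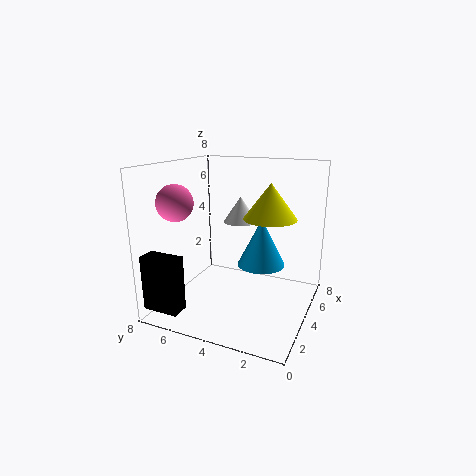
pos_x_1 = 6.5; pos_y_1 = 3.5; pos_z_1 = 1.5; radius_1 = 1.5; pos_y_2 = 6; pos_z_2 = 0.5; width_2 = 1; depth_2 = 2; height_2 = 3; pos_x_3 = 2.5; pos_z_3 = 6; radius_3 = 1; pos_x_4 = 5; pos_z_4 = 5; radius_4 = 1.5; height_4 = 2; pos_x_5 = 5.5; pos_y_5 = 4.5; pos_z_5 = 4.5; height_5 = 1.5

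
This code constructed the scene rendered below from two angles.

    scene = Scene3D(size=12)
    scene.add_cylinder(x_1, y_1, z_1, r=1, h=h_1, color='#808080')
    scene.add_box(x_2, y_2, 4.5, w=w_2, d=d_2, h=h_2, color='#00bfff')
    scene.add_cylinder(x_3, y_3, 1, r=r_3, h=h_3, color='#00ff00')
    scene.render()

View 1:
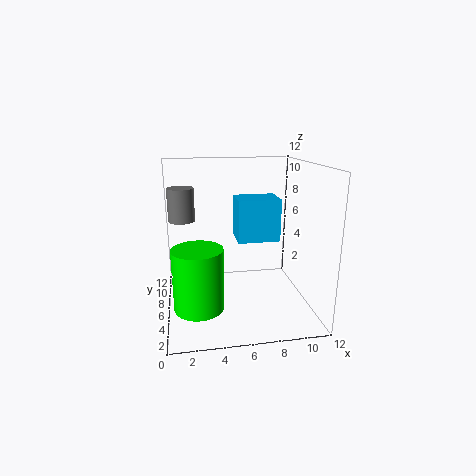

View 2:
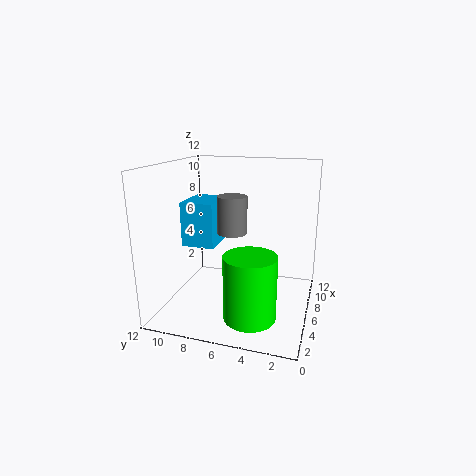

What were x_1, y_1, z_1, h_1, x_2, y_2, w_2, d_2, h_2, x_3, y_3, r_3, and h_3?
x_1 = 1.5
y_1 = 5
z_1 = 8
h_1 = 2.5
x_2 = 6.5
y_2 = 8.5
w_2 = 4
d_2 = 3
h_2 = 4
x_3 = 2.5
y_3 = 4
r_3 = 2
h_3 = 5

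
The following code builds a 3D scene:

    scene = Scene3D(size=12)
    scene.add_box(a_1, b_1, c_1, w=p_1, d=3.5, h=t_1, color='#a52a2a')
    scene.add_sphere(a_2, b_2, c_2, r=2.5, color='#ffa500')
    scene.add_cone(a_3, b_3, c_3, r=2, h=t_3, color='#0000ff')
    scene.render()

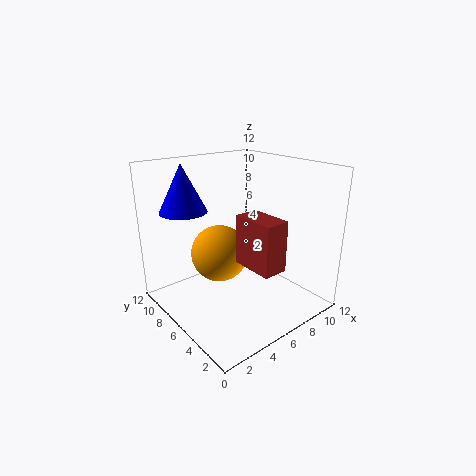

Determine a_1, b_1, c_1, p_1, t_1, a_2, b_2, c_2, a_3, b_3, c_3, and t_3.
a_1 = 5
b_1 = 1.5
c_1 = 4.5
p_1 = 2
t_1 = 4
a_2 = 5.5
b_2 = 8
c_2 = 4
a_3 = 3
b_3 = 9.5
c_3 = 8
t_3 = 4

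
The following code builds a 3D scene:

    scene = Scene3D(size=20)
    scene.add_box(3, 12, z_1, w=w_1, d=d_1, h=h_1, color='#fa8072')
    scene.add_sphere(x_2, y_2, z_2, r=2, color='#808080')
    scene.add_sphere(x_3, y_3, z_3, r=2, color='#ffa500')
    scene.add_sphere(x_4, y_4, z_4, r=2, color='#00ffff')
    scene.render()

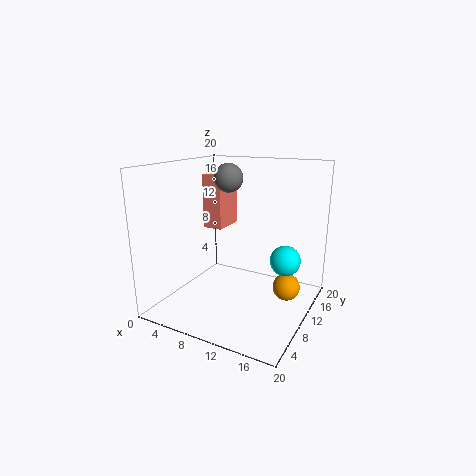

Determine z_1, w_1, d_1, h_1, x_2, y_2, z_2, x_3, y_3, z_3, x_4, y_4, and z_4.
z_1 = 10, w_1 = 3, d_1 = 5, h_1 = 8, x_2 = 8, y_2 = 11, z_2 = 18, x_3 = 16, y_3 = 14, z_3 = 2, x_4 = 17, y_4 = 10, z_4 = 8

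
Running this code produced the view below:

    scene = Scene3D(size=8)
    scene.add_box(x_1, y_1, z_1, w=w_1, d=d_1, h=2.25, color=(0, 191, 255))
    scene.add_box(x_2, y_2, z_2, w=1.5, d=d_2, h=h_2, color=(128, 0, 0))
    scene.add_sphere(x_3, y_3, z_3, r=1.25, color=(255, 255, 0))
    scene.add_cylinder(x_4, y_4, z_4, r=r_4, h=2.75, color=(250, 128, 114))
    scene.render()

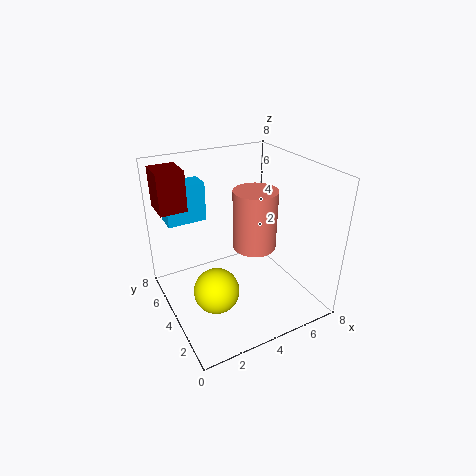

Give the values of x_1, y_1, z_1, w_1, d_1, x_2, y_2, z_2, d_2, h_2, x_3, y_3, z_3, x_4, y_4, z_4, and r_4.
x_1 = 0.75; y_1 = 6; z_1 = 4.5; w_1 = 2.25; d_1 = 1.25; x_2 = 0.25; y_2 = 5.5; z_2 = 5.5; d_2 = 1.75; h_2 = 2.25; x_3 = 2.25; y_3 = 3.25; z_3 = 1.5; x_4 = 3.5; y_4 = 1.5; z_4 = 5; r_4 = 1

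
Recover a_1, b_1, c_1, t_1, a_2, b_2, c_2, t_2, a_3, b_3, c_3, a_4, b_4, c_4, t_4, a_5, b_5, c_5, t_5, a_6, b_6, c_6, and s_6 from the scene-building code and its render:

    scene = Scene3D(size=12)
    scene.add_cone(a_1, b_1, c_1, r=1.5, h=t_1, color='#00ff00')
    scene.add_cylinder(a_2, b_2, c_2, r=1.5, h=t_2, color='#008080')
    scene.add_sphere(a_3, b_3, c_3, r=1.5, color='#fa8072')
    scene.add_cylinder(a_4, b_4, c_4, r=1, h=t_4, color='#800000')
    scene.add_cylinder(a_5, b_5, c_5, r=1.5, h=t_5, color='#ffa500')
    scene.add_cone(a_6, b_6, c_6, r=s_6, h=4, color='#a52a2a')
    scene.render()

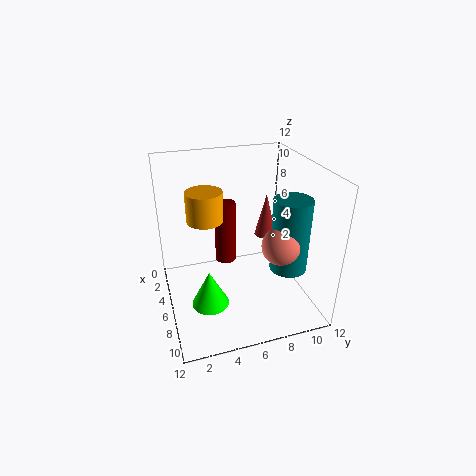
a_1 = 8
b_1 = 3
c_1 = 1.5
t_1 = 3
a_2 = 8.5
b_2 = 9.5
c_2 = 4
t_2 = 6
a_3 = 9
b_3 = 8.5
c_3 = 6.5
a_4 = 2
b_4 = 6
c_4 = 1.5
t_4 = 6
a_5 = 5
b_5 = 3.5
c_5 = 7.5
t_5 = 2.5
a_6 = 3.5
b_6 = 9.5
c_6 = 4.5
s_6 = 1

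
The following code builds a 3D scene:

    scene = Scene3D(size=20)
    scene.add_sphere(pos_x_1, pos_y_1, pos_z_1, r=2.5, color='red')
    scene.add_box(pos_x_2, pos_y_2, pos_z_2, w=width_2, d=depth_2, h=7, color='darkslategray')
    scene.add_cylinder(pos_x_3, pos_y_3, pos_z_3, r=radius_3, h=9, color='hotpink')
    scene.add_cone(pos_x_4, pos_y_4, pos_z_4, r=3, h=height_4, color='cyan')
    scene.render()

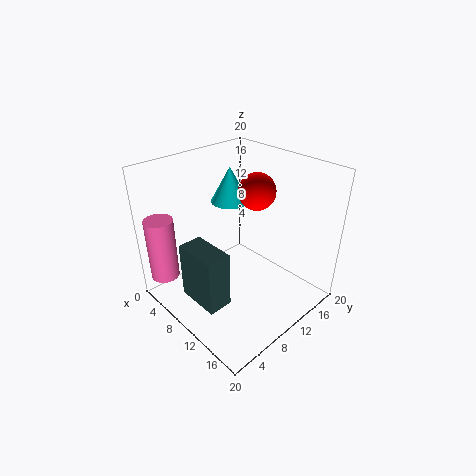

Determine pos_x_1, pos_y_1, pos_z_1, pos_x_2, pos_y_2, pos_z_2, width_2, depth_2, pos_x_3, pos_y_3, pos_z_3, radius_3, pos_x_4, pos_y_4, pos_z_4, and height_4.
pos_x_1 = 11; pos_y_1 = 12.5; pos_z_1 = 16.5; pos_x_2 = 10; pos_y_2 = 0.5; pos_z_2 = 6; width_2 = 5.5; depth_2 = 3; pos_x_3 = 3; pos_y_3 = 2; pos_z_3 = 4; radius_3 = 2; pos_x_4 = 3.5; pos_y_4 = 14.5; pos_z_4 = 12; height_4 = 5.5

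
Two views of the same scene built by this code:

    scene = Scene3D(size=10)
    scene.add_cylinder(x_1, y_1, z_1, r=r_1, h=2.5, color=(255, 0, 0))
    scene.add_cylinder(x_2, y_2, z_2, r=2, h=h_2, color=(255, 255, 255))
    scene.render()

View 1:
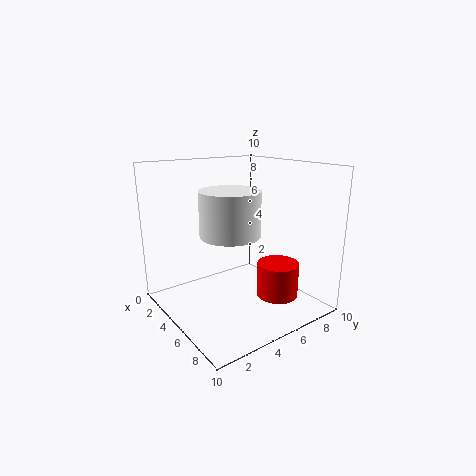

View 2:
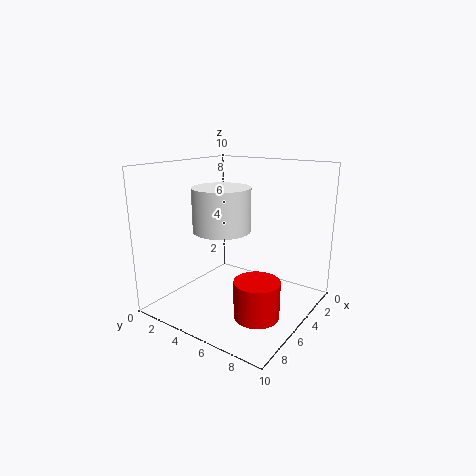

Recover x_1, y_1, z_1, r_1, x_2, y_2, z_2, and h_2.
x_1 = 6.5
y_1 = 7.5
z_1 = 0.5
r_1 = 1.5
x_2 = 5.5
y_2 = 4
z_2 = 5.5
h_2 = 3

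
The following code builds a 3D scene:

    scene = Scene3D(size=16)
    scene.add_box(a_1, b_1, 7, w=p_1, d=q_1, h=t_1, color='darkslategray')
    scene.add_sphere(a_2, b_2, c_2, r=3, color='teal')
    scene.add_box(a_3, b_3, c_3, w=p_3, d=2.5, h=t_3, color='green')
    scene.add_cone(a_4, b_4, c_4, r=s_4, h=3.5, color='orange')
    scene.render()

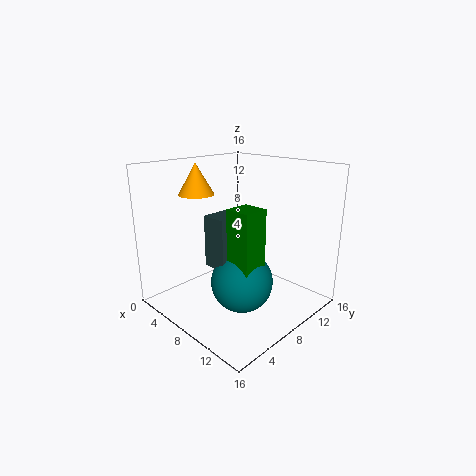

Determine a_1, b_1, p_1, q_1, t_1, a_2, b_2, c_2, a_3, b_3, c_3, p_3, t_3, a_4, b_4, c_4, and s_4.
a_1 = 9, b_1 = 2.5, p_1 = 2.5, q_1 = 4, t_1 = 5, a_2 = 12, b_2 = 4.5, c_2 = 5.5, a_3 = 11.5, b_3 = 3, c_3 = 7, p_3 = 2.5, t_3 = 6, a_4 = 3.5, b_4 = 6, c_4 = 12.5, s_4 = 2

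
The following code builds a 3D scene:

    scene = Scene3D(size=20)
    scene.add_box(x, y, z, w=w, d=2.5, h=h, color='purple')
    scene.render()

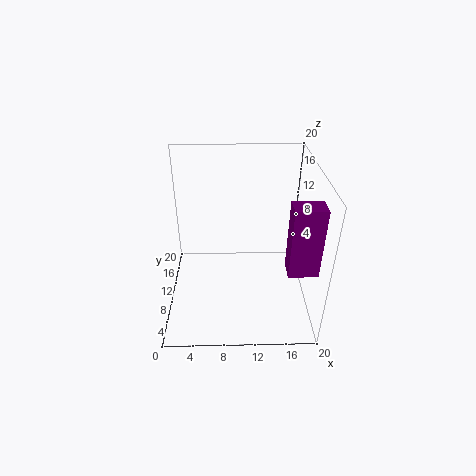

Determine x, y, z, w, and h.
x = 15.5, y = 1, z = 10.5, w = 3.5, h = 8.5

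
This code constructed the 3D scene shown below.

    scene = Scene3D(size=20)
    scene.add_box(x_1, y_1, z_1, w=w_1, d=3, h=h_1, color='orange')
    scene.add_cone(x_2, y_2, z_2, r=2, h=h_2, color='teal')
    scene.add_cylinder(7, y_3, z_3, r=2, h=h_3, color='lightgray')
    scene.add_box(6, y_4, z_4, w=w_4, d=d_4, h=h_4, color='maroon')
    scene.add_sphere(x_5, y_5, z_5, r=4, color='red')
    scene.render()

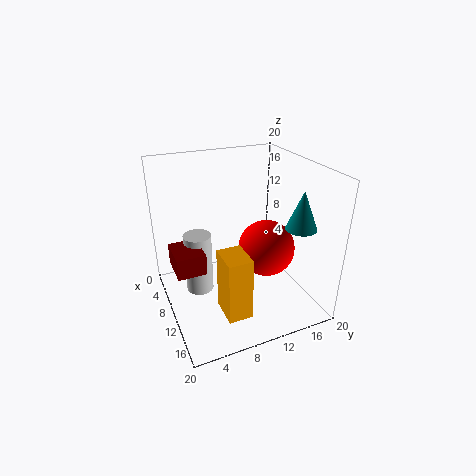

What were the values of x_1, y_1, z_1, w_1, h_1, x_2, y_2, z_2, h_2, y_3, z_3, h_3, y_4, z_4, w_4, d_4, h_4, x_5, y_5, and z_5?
x_1 = 15
y_1 = 5
z_1 = 4
w_1 = 4
h_1 = 8
x_2 = 16
y_2 = 16
z_2 = 13
h_2 = 5
y_3 = 5
z_3 = 1
h_3 = 9
y_4 = 1
z_4 = 6
w_4 = 5
d_4 = 4
h_4 = 3
x_5 = 11
y_5 = 14
z_5 = 8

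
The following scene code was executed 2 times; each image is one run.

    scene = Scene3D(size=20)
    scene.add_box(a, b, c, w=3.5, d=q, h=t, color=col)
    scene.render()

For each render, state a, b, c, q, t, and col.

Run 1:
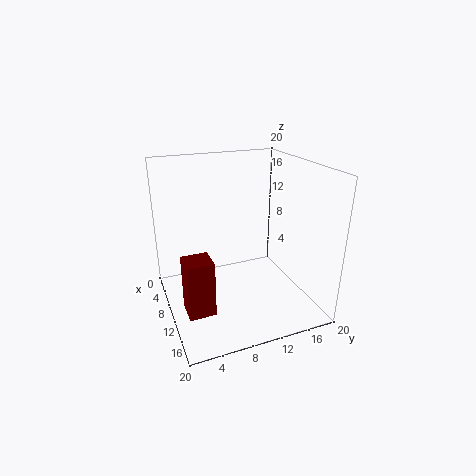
a = 11.5, b = 1.5, c = 2, q = 3.5, t = 7.5, col = 'maroon'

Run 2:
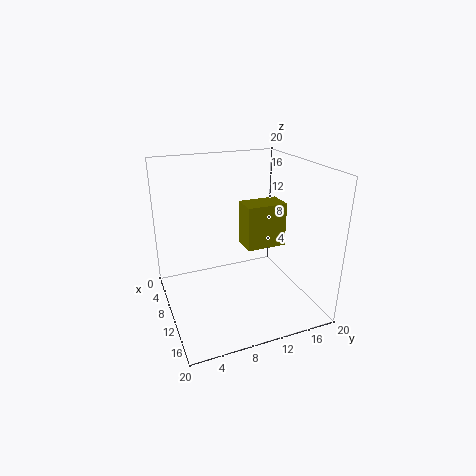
a = 9, b = 10.5, c = 9, q = 5.5, t = 6, col = 'olive'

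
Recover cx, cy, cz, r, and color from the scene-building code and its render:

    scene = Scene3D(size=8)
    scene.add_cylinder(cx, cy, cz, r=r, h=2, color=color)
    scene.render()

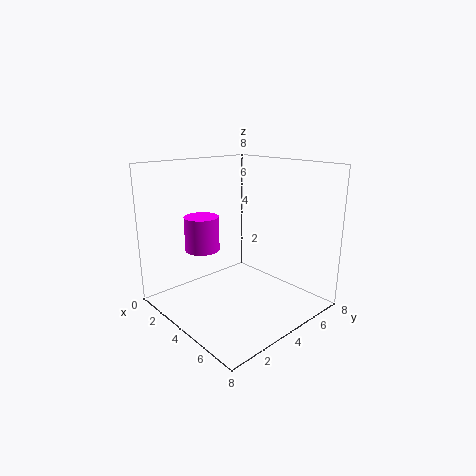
cx = 2, cy = 3, cz = 3, r = 1, color = 'magenta'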